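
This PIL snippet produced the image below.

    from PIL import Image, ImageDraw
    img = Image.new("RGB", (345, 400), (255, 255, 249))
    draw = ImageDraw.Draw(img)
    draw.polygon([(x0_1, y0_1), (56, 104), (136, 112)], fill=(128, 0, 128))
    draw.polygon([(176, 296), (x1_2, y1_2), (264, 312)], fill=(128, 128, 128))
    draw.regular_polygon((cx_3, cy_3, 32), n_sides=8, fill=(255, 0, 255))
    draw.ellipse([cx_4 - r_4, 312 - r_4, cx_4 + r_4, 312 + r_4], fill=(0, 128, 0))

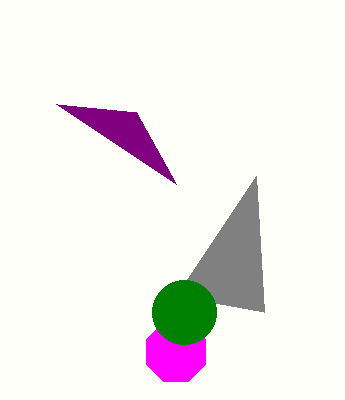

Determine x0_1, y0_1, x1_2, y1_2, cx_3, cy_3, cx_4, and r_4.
x0_1 = 176
y0_1 = 184
x1_2 = 256
y1_2 = 176
cx_3 = 176
cy_3 = 352
cx_4 = 184
r_4 = 32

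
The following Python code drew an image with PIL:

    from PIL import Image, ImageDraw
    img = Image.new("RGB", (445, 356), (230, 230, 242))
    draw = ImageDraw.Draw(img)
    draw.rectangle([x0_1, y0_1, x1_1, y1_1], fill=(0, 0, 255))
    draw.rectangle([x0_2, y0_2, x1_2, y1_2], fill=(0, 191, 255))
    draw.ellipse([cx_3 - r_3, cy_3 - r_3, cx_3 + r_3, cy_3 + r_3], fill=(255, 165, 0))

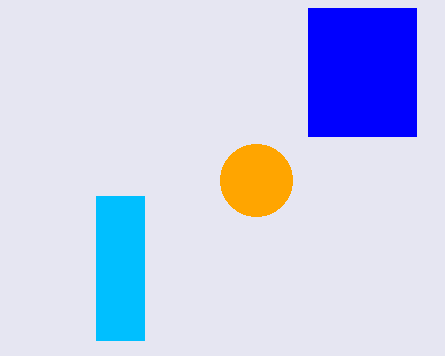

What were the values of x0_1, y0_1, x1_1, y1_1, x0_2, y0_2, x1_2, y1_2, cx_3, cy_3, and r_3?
x0_1 = 308; y0_1 = 8; x1_1 = 416; y1_1 = 136; x0_2 = 96; y0_2 = 196; x1_2 = 144; y1_2 = 340; cx_3 = 256; cy_3 = 180; r_3 = 36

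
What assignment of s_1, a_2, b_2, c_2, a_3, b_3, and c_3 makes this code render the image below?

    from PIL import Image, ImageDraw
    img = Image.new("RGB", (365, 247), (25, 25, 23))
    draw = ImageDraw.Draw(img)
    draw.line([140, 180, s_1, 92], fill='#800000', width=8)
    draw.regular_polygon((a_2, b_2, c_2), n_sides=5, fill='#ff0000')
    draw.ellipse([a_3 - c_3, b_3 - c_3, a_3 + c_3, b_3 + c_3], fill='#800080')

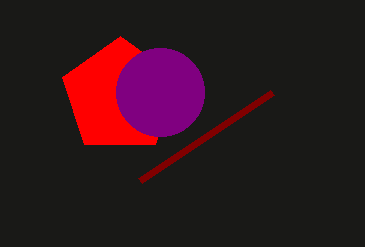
s_1 = 272
a_2 = 120
b_2 = 96
c_2 = 60
a_3 = 160
b_3 = 92
c_3 = 44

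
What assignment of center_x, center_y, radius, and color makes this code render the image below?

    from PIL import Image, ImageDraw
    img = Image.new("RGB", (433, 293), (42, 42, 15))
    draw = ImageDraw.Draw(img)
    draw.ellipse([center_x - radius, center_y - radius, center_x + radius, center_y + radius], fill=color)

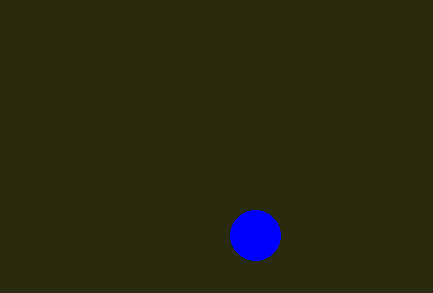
center_x = 255; center_y = 235; radius = 25; color = 'blue'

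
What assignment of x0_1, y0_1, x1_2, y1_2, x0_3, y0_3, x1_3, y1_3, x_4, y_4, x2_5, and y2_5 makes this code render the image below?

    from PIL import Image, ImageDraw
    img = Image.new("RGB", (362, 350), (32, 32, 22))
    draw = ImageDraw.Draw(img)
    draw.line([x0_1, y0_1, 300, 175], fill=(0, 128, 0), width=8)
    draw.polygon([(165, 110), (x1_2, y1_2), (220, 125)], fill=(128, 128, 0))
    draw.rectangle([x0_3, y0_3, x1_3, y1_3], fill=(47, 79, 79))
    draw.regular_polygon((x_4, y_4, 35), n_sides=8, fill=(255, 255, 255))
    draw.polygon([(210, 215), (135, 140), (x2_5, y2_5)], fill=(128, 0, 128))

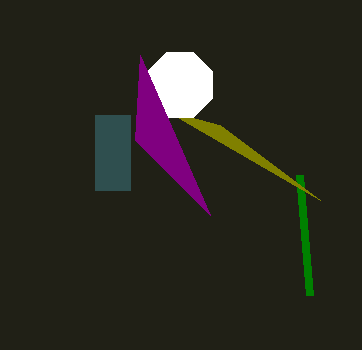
x0_1 = 310
y0_1 = 295
x1_2 = 320
y1_2 = 200
x0_3 = 95
y0_3 = 115
x1_3 = 130
y1_3 = 190
x_4 = 180
y_4 = 85
x2_5 = 140
y2_5 = 55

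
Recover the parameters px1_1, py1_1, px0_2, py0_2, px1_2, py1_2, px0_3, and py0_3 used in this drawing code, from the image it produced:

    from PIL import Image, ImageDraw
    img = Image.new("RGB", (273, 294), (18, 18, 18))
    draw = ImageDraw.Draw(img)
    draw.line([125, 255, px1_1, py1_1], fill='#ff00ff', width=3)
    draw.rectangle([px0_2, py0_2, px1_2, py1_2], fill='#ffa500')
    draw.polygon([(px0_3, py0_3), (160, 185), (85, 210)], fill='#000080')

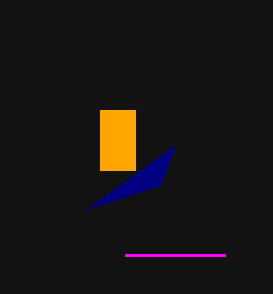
px1_1 = 225; py1_1 = 255; px0_2 = 100; py0_2 = 110; px1_2 = 135; py1_2 = 170; px0_3 = 175; py0_3 = 145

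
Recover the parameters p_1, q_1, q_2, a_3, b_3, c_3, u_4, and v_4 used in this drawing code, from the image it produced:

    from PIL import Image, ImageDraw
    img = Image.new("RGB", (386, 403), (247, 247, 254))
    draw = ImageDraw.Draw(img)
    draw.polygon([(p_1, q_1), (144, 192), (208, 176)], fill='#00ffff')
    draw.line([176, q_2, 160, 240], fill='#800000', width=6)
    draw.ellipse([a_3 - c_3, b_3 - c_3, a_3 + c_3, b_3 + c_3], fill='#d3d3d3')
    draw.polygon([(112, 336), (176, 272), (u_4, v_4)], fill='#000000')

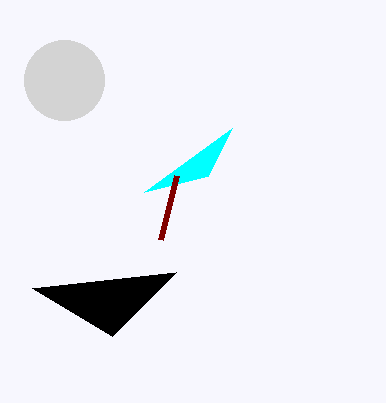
p_1 = 232, q_1 = 128, q_2 = 176, a_3 = 64, b_3 = 80, c_3 = 40, u_4 = 32, v_4 = 288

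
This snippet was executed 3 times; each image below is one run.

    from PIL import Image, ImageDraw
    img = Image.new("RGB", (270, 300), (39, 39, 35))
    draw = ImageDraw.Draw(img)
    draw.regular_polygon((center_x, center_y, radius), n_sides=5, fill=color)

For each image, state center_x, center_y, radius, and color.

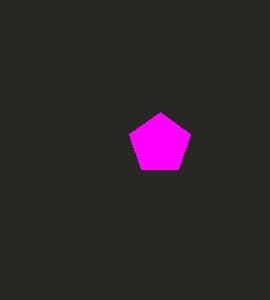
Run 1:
center_x = 160
center_y = 144
radius = 32
color = 'magenta'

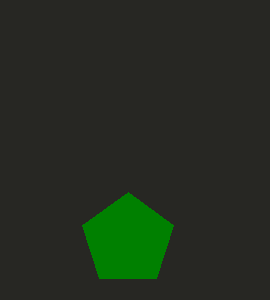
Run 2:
center_x = 128; center_y = 240; radius = 48; color = 'green'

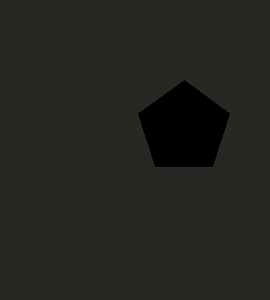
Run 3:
center_x = 184, center_y = 128, radius = 48, color = 'black'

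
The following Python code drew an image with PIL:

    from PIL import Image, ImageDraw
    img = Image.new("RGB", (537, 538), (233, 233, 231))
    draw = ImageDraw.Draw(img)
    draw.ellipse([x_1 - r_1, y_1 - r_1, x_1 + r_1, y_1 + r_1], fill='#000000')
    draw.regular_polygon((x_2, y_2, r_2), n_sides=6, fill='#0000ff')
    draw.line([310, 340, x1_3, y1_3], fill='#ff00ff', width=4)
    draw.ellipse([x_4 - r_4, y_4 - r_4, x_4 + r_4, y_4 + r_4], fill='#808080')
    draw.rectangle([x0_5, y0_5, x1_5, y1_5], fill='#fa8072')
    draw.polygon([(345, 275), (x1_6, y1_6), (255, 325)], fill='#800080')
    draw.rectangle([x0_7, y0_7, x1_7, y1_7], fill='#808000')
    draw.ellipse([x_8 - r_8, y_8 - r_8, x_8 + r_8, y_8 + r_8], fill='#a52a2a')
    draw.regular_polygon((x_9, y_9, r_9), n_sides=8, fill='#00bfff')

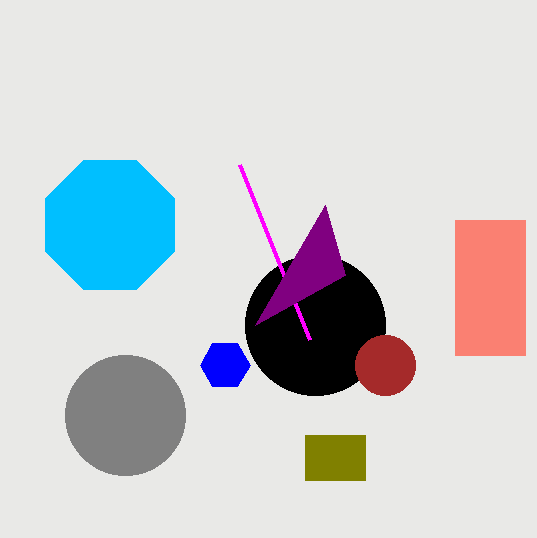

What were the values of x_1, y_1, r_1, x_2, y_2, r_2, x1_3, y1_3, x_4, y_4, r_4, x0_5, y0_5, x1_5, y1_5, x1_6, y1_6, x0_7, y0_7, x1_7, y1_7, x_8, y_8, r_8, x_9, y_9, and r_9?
x_1 = 315, y_1 = 325, r_1 = 70, x_2 = 225, y_2 = 365, r_2 = 25, x1_3 = 240, y1_3 = 165, x_4 = 125, y_4 = 415, r_4 = 60, x0_5 = 455, y0_5 = 220, x1_5 = 525, y1_5 = 355, x1_6 = 325, y1_6 = 205, x0_7 = 305, y0_7 = 435, x1_7 = 365, y1_7 = 480, x_8 = 385, y_8 = 365, r_8 = 30, x_9 = 110, y_9 = 225, r_9 = 70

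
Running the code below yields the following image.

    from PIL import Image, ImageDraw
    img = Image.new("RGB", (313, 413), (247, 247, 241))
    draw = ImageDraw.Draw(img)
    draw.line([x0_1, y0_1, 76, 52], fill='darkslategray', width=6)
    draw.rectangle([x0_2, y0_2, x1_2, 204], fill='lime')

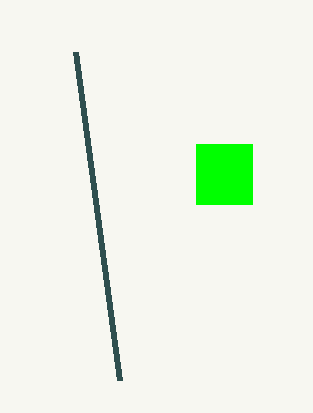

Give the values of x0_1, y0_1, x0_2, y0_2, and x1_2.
x0_1 = 120
y0_1 = 380
x0_2 = 196
y0_2 = 144
x1_2 = 252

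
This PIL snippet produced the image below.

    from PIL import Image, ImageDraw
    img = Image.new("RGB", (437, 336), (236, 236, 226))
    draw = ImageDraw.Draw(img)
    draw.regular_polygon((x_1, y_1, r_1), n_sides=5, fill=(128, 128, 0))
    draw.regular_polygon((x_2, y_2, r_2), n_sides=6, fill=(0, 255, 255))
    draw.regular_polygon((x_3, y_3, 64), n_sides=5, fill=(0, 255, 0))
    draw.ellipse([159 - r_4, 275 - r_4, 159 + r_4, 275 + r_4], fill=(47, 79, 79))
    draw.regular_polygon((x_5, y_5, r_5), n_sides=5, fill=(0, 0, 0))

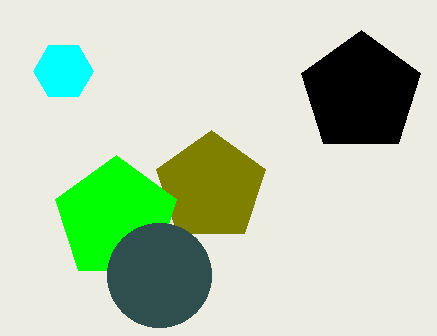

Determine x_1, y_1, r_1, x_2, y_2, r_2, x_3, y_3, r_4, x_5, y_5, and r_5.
x_1 = 211; y_1 = 187; r_1 = 57; x_2 = 63; y_2 = 71; r_2 = 30; x_3 = 116; y_3 = 219; r_4 = 52; x_5 = 361; y_5 = 93; r_5 = 63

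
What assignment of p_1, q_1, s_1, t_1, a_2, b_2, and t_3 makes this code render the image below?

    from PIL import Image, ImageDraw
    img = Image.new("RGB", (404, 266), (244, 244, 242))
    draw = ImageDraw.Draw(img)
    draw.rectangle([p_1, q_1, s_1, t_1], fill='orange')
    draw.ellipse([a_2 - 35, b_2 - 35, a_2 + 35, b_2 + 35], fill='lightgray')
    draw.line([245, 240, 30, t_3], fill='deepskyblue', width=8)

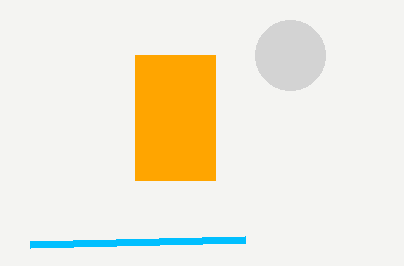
p_1 = 135, q_1 = 55, s_1 = 215, t_1 = 180, a_2 = 290, b_2 = 55, t_3 = 245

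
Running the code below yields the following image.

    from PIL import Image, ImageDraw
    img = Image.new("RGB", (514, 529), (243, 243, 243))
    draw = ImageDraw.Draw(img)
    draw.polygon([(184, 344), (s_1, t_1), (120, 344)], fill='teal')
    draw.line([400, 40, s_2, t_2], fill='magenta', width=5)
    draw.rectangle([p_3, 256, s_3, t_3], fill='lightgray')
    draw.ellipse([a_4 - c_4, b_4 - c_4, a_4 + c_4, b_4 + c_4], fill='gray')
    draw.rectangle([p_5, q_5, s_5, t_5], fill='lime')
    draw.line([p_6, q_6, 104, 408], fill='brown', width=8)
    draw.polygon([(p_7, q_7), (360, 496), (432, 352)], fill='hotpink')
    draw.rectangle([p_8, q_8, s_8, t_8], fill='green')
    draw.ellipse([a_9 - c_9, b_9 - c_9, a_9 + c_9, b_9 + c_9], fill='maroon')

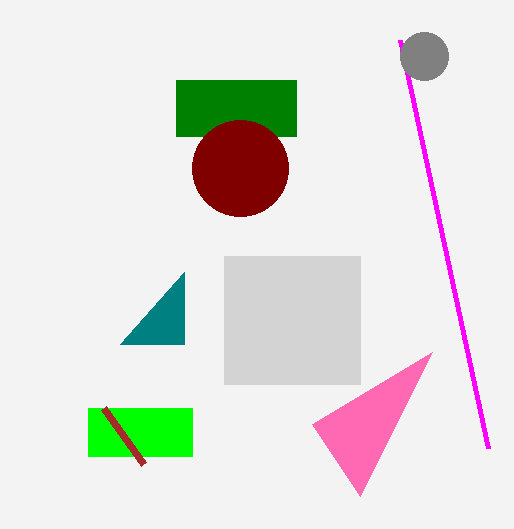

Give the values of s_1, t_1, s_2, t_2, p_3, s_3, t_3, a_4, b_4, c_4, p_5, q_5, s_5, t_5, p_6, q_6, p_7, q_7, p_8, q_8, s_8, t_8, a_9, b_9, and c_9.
s_1 = 184
t_1 = 272
s_2 = 488
t_2 = 448
p_3 = 224
s_3 = 360
t_3 = 384
a_4 = 424
b_4 = 56
c_4 = 24
p_5 = 88
q_5 = 408
s_5 = 192
t_5 = 456
p_6 = 144
q_6 = 464
p_7 = 312
q_7 = 424
p_8 = 176
q_8 = 80
s_8 = 296
t_8 = 136
a_9 = 240
b_9 = 168
c_9 = 48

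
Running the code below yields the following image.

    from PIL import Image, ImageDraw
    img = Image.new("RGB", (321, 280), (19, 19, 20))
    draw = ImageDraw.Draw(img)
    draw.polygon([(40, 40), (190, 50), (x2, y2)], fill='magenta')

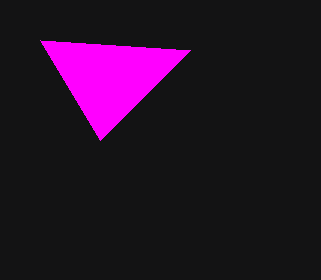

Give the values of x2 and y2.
x2 = 100
y2 = 140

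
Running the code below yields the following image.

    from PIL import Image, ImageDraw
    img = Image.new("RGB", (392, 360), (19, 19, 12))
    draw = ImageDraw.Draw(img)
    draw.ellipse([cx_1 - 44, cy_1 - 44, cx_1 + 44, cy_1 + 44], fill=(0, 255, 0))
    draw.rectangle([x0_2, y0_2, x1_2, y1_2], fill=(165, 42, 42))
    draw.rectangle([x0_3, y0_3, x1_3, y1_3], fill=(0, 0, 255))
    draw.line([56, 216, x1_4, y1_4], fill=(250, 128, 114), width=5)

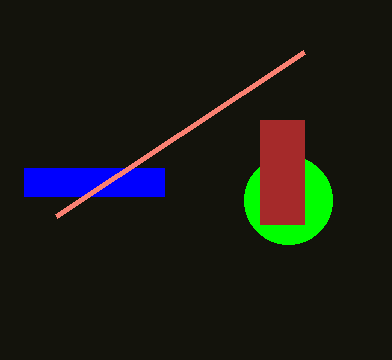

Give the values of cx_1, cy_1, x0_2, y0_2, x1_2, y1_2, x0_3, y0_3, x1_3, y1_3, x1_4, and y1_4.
cx_1 = 288; cy_1 = 200; x0_2 = 260; y0_2 = 120; x1_2 = 304; y1_2 = 224; x0_3 = 24; y0_3 = 168; x1_3 = 164; y1_3 = 196; x1_4 = 304; y1_4 = 52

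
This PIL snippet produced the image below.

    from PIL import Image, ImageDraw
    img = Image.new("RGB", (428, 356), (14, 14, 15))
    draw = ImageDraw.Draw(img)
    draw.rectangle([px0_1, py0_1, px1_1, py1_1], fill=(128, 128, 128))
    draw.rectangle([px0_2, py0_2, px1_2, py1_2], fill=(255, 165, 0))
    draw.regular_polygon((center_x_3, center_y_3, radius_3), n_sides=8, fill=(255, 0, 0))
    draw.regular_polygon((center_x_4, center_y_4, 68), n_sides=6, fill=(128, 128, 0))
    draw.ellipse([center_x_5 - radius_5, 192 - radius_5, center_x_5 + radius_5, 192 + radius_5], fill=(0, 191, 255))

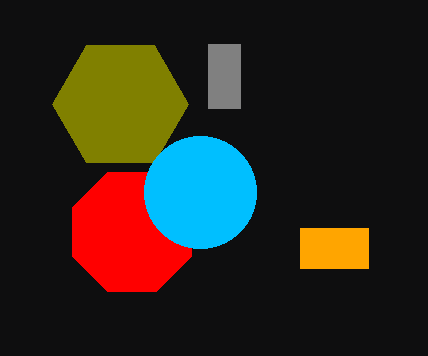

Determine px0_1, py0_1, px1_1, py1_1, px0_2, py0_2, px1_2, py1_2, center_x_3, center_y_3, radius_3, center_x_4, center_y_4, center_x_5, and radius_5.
px0_1 = 208, py0_1 = 44, px1_1 = 240, py1_1 = 108, px0_2 = 300, py0_2 = 228, px1_2 = 368, py1_2 = 268, center_x_3 = 132, center_y_3 = 232, radius_3 = 64, center_x_4 = 120, center_y_4 = 104, center_x_5 = 200, radius_5 = 56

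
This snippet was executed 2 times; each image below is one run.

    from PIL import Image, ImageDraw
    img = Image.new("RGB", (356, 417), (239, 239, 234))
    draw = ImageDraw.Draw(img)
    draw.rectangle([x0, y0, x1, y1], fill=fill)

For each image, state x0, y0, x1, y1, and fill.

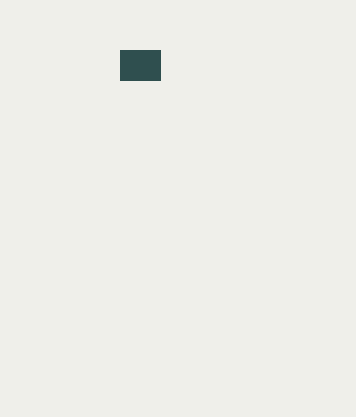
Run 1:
x0 = 120; y0 = 50; x1 = 160; y1 = 80; fill = 'darkslategray'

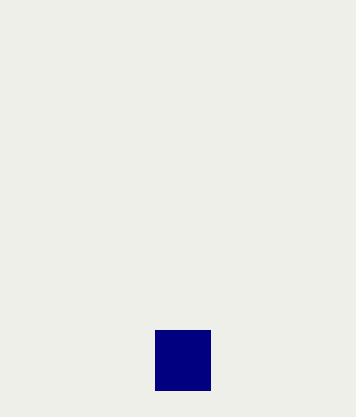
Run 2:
x0 = 155; y0 = 330; x1 = 210; y1 = 390; fill = 'navy'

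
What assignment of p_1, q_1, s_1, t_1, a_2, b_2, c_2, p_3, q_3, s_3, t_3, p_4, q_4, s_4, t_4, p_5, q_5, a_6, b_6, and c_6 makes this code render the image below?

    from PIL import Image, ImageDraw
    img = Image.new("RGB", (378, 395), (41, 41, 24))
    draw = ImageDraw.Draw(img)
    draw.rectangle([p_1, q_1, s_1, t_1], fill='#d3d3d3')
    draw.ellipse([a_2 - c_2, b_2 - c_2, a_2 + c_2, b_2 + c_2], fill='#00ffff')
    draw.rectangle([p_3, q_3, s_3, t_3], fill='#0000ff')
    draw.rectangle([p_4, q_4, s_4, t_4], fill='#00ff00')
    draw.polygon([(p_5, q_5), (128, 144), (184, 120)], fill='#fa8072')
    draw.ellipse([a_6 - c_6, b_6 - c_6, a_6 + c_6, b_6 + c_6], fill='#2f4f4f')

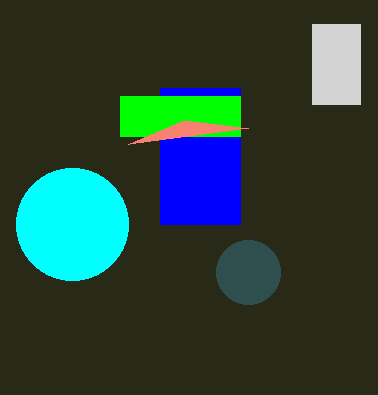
p_1 = 312, q_1 = 24, s_1 = 360, t_1 = 104, a_2 = 72, b_2 = 224, c_2 = 56, p_3 = 160, q_3 = 88, s_3 = 240, t_3 = 224, p_4 = 120, q_4 = 96, s_4 = 240, t_4 = 136, p_5 = 248, q_5 = 128, a_6 = 248, b_6 = 272, c_6 = 32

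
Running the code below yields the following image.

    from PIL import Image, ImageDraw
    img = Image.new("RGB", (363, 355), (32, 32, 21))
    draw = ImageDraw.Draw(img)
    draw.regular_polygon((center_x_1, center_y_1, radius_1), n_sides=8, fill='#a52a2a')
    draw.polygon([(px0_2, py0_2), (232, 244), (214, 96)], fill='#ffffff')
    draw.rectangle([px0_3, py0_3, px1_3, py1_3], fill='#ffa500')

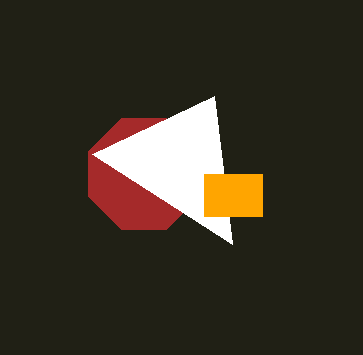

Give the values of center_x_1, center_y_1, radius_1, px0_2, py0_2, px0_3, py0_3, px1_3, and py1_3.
center_x_1 = 144; center_y_1 = 174; radius_1 = 60; px0_2 = 92; py0_2 = 154; px0_3 = 204; py0_3 = 174; px1_3 = 262; py1_3 = 216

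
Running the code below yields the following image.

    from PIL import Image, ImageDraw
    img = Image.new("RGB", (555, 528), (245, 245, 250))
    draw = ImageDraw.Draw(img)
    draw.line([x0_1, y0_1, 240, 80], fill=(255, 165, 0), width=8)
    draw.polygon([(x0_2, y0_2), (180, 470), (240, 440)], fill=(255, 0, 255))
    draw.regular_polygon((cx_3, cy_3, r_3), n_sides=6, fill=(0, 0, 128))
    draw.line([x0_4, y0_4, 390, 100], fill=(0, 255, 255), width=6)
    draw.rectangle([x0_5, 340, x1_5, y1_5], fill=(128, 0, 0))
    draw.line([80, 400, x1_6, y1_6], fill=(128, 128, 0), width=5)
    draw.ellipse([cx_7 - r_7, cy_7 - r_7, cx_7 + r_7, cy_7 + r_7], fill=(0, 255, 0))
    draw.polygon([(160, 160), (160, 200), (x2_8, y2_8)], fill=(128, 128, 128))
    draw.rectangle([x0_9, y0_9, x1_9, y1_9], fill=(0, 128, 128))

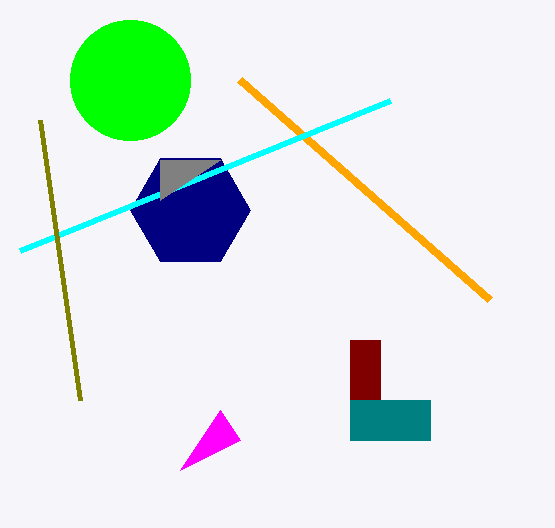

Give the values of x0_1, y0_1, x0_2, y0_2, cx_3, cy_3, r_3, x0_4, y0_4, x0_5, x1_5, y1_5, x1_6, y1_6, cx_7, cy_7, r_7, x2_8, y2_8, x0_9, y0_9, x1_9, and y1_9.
x0_1 = 490; y0_1 = 300; x0_2 = 220; y0_2 = 410; cx_3 = 190; cy_3 = 210; r_3 = 60; x0_4 = 20; y0_4 = 250; x0_5 = 350; x1_5 = 380; y1_5 = 400; x1_6 = 40; y1_6 = 120; cx_7 = 130; cy_7 = 80; r_7 = 60; x2_8 = 220; y2_8 = 160; x0_9 = 350; y0_9 = 400; x1_9 = 430; y1_9 = 440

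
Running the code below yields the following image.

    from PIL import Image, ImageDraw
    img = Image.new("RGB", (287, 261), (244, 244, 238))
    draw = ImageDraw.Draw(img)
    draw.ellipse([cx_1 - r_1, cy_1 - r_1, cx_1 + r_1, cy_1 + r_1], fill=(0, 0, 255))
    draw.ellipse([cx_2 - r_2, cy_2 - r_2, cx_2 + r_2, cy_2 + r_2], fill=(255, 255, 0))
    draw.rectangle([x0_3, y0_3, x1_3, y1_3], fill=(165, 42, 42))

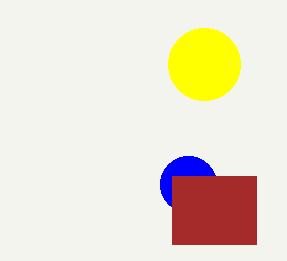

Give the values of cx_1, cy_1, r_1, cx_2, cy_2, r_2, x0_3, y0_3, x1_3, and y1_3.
cx_1 = 188
cy_1 = 184
r_1 = 28
cx_2 = 204
cy_2 = 64
r_2 = 36
x0_3 = 172
y0_3 = 176
x1_3 = 256
y1_3 = 244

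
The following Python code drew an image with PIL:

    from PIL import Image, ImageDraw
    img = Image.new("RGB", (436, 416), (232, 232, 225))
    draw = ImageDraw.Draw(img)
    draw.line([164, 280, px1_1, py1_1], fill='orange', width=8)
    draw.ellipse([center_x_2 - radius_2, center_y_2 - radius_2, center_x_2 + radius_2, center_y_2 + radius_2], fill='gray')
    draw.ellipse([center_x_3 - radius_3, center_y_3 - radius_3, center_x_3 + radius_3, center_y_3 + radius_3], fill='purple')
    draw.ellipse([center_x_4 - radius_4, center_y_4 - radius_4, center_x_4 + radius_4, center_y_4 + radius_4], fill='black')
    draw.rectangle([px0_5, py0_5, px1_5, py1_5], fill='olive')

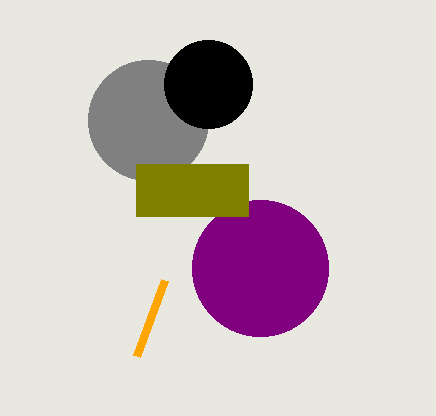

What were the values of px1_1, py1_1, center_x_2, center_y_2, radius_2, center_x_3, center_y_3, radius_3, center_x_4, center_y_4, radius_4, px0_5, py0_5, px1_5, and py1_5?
px1_1 = 136; py1_1 = 356; center_x_2 = 148; center_y_2 = 120; radius_2 = 60; center_x_3 = 260; center_y_3 = 268; radius_3 = 68; center_x_4 = 208; center_y_4 = 84; radius_4 = 44; px0_5 = 136; py0_5 = 164; px1_5 = 248; py1_5 = 216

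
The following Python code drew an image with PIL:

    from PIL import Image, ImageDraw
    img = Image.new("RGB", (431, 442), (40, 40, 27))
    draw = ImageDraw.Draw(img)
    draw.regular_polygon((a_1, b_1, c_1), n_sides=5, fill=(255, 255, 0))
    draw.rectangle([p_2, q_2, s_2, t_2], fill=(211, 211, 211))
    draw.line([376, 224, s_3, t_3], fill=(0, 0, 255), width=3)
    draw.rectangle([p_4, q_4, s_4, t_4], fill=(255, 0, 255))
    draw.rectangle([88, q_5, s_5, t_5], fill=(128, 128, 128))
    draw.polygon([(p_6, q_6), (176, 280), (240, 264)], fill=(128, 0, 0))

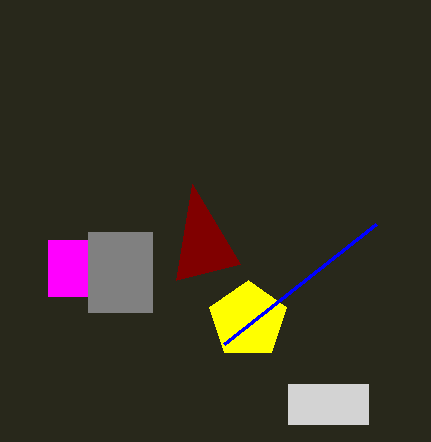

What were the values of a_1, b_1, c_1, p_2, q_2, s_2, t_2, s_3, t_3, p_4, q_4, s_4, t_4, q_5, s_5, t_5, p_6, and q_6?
a_1 = 248, b_1 = 320, c_1 = 40, p_2 = 288, q_2 = 384, s_2 = 368, t_2 = 424, s_3 = 224, t_3 = 344, p_4 = 48, q_4 = 240, s_4 = 88, t_4 = 296, q_5 = 232, s_5 = 152, t_5 = 312, p_6 = 192, q_6 = 184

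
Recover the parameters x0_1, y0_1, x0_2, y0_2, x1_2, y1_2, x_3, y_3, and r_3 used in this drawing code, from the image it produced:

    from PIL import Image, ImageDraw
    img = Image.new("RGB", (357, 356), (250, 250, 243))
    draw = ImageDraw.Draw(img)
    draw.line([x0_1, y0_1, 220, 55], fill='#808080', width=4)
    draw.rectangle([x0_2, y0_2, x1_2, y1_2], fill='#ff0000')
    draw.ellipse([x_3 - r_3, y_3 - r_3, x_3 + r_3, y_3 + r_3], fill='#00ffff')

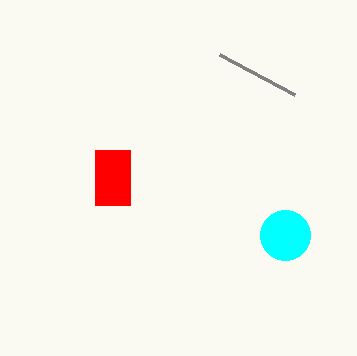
x0_1 = 295, y0_1 = 95, x0_2 = 95, y0_2 = 150, x1_2 = 130, y1_2 = 205, x_3 = 285, y_3 = 235, r_3 = 25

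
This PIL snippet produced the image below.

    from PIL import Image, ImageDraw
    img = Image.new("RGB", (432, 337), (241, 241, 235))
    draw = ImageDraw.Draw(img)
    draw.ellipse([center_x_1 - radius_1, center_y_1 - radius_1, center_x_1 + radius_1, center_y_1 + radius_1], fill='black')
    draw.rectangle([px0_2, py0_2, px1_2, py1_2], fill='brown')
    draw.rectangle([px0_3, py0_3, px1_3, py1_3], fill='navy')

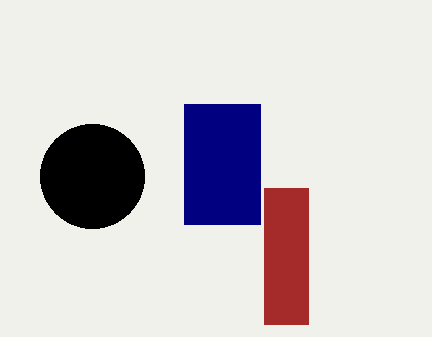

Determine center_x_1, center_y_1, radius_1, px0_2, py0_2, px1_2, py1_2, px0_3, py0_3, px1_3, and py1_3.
center_x_1 = 92, center_y_1 = 176, radius_1 = 52, px0_2 = 264, py0_2 = 188, px1_2 = 308, py1_2 = 324, px0_3 = 184, py0_3 = 104, px1_3 = 260, py1_3 = 224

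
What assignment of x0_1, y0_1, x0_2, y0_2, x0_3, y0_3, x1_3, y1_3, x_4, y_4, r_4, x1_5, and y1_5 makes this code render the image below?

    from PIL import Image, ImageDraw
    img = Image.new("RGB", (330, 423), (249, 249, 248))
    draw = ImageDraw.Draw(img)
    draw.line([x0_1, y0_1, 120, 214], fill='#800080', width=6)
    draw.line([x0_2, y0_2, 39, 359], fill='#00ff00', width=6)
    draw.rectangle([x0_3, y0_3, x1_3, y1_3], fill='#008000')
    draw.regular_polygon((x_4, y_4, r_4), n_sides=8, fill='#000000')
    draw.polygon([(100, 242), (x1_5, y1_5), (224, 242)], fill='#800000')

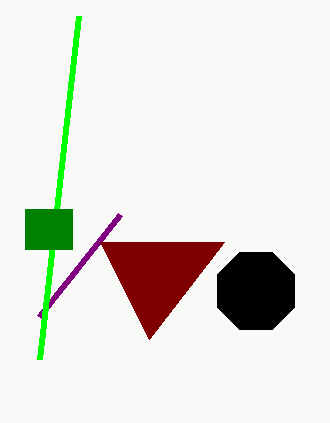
x0_1 = 39; y0_1 = 316; x0_2 = 78; y0_2 = 16; x0_3 = 25; y0_3 = 209; x1_3 = 72; y1_3 = 249; x_4 = 256; y_4 = 291; r_4 = 42; x1_5 = 149; y1_5 = 339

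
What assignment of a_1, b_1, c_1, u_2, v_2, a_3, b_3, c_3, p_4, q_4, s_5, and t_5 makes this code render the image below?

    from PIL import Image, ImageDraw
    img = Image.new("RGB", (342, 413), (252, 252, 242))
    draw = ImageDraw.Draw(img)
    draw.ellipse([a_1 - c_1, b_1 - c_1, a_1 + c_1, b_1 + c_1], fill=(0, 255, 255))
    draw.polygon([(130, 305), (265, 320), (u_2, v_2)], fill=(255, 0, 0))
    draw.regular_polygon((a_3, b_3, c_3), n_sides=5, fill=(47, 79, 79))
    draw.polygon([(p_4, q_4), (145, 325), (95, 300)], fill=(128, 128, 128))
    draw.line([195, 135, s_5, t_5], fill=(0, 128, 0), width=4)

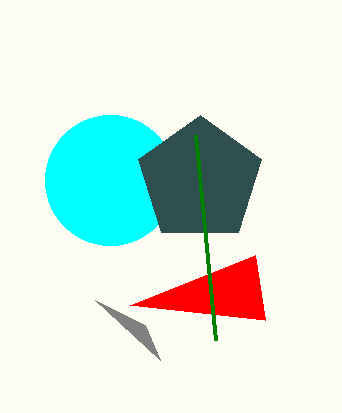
a_1 = 110, b_1 = 180, c_1 = 65, u_2 = 255, v_2 = 255, a_3 = 200, b_3 = 180, c_3 = 65, p_4 = 160, q_4 = 360, s_5 = 215, t_5 = 340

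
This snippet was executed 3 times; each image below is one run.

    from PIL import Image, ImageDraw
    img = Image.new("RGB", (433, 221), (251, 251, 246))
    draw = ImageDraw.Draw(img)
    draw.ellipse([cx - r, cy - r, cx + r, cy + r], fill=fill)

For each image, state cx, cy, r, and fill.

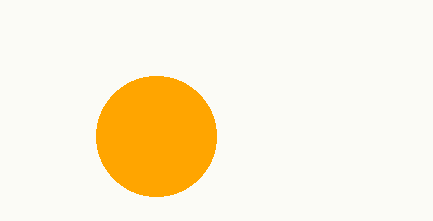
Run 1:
cx = 156; cy = 136; r = 60; fill = 'orange'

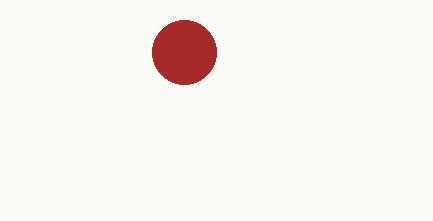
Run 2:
cx = 184; cy = 52; r = 32; fill = 'brown'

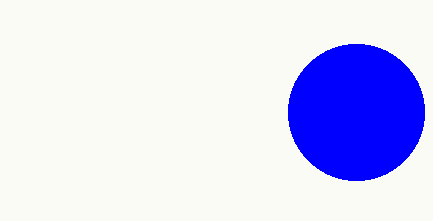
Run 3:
cx = 356; cy = 112; r = 68; fill = 'blue'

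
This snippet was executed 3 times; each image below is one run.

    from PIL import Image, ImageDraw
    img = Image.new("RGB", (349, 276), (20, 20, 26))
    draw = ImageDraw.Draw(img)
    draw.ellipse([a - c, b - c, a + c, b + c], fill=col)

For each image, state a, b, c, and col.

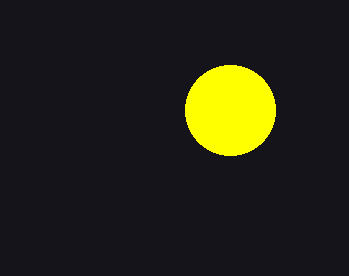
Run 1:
a = 230; b = 110; c = 45; col = 'yellow'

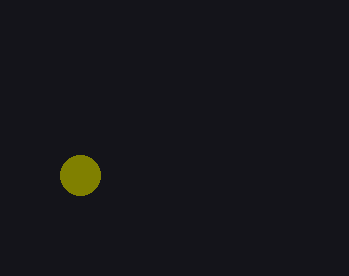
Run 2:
a = 80
b = 175
c = 20
col = 'olive'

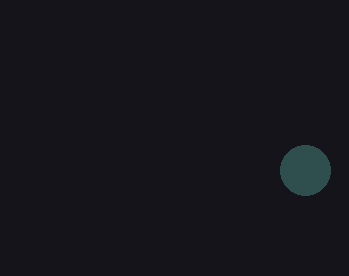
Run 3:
a = 305, b = 170, c = 25, col = 'darkslategray'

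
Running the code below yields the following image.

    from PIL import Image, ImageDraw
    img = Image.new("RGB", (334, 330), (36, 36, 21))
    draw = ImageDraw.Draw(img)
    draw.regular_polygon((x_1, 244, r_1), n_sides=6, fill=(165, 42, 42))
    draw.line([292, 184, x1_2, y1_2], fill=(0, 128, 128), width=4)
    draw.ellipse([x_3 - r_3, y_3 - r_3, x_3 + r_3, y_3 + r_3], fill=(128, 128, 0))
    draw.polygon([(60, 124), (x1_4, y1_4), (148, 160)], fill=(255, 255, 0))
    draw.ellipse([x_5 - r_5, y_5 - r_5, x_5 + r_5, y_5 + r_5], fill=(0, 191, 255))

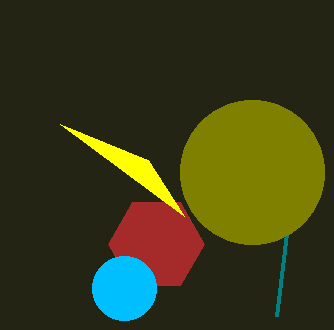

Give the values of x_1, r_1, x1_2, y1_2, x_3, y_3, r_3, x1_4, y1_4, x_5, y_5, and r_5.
x_1 = 156, r_1 = 48, x1_2 = 276, y1_2 = 316, x_3 = 252, y_3 = 172, r_3 = 72, x1_4 = 184, y1_4 = 216, x_5 = 124, y_5 = 288, r_5 = 32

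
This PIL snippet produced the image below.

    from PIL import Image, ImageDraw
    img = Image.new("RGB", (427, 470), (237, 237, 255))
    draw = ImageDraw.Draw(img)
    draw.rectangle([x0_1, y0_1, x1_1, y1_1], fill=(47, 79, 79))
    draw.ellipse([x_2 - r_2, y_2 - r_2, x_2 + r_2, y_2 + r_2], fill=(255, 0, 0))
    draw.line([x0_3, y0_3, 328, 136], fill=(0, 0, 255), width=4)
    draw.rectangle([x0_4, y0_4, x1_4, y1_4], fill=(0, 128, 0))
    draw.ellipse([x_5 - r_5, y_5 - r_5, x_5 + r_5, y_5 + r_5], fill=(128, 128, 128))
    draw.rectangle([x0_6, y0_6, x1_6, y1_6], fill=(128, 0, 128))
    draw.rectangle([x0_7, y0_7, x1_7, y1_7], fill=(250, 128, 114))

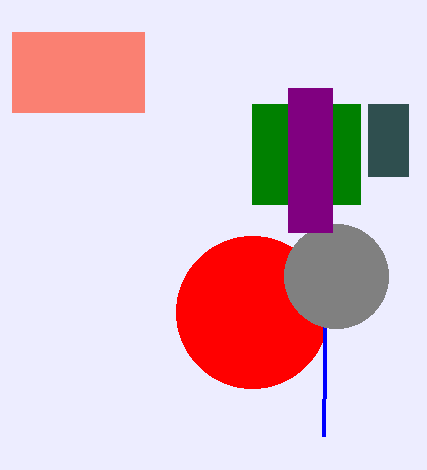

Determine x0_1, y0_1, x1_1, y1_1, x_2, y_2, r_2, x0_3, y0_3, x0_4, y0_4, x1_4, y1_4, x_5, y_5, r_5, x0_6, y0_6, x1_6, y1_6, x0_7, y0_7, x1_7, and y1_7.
x0_1 = 368; y0_1 = 104; x1_1 = 408; y1_1 = 176; x_2 = 252; y_2 = 312; r_2 = 76; x0_3 = 324; y0_3 = 436; x0_4 = 252; y0_4 = 104; x1_4 = 360; y1_4 = 204; x_5 = 336; y_5 = 276; r_5 = 52; x0_6 = 288; y0_6 = 88; x1_6 = 332; y1_6 = 232; x0_7 = 12; y0_7 = 32; x1_7 = 144; y1_7 = 112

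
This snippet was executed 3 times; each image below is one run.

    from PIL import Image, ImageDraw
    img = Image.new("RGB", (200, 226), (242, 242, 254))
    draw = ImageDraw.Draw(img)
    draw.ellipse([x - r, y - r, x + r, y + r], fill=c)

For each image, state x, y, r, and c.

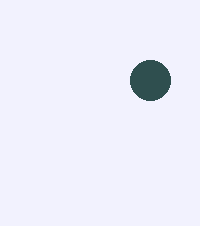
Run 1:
x = 150
y = 80
r = 20
c = 'darkslategray'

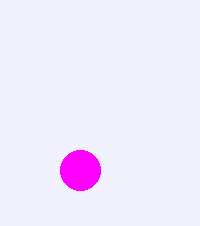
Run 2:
x = 80, y = 170, r = 20, c = 'magenta'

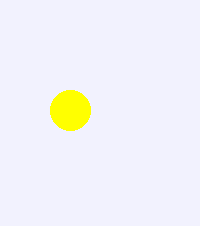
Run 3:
x = 70; y = 110; r = 20; c = 'yellow'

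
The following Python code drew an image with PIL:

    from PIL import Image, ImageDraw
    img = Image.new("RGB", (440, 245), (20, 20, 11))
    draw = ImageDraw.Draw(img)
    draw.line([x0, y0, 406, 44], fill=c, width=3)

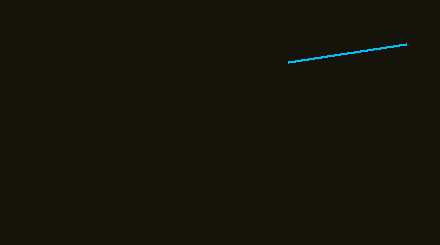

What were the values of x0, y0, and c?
x0 = 288, y0 = 62, c = 'deepskyblue'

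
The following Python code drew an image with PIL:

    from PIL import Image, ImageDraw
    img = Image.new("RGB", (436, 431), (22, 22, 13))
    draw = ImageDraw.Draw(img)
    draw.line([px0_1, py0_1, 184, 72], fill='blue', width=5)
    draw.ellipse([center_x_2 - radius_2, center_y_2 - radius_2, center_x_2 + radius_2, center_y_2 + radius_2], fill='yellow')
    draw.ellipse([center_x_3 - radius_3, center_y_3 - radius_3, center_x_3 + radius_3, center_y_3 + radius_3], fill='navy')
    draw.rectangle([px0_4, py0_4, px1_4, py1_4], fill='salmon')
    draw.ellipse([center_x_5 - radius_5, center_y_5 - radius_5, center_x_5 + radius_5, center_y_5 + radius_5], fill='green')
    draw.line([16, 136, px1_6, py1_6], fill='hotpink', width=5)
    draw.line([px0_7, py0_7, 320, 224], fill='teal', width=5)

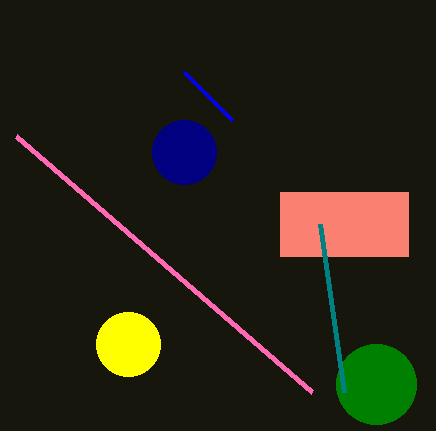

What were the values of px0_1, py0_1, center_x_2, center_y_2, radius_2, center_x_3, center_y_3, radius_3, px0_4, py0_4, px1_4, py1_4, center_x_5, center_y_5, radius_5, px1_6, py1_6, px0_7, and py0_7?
px0_1 = 232; py0_1 = 120; center_x_2 = 128; center_y_2 = 344; radius_2 = 32; center_x_3 = 184; center_y_3 = 152; radius_3 = 32; px0_4 = 280; py0_4 = 192; px1_4 = 408; py1_4 = 256; center_x_5 = 376; center_y_5 = 384; radius_5 = 40; px1_6 = 312; py1_6 = 392; px0_7 = 344; py0_7 = 392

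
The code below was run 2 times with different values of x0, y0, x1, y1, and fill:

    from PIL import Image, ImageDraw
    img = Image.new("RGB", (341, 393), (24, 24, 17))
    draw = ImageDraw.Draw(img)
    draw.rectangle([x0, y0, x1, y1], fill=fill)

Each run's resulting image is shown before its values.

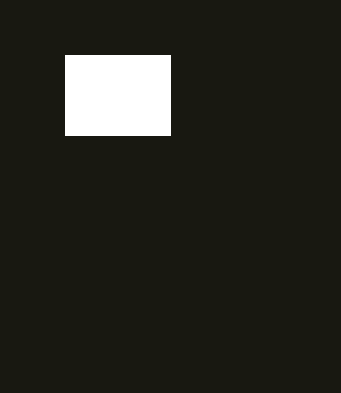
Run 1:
x0 = 65, y0 = 55, x1 = 170, y1 = 135, fill = 'white'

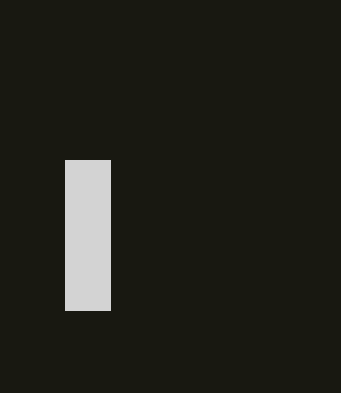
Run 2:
x0 = 65; y0 = 160; x1 = 110; y1 = 310; fill = 'lightgray'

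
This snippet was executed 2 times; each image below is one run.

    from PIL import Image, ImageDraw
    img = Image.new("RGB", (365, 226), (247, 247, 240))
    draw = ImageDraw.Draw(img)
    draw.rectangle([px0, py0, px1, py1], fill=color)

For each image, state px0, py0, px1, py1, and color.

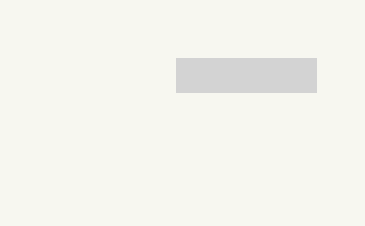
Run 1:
px0 = 176, py0 = 58, px1 = 316, py1 = 92, color = 'lightgray'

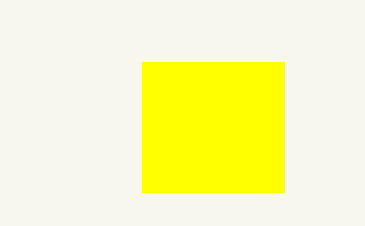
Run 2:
px0 = 142, py0 = 62, px1 = 284, py1 = 192, color = 'yellow'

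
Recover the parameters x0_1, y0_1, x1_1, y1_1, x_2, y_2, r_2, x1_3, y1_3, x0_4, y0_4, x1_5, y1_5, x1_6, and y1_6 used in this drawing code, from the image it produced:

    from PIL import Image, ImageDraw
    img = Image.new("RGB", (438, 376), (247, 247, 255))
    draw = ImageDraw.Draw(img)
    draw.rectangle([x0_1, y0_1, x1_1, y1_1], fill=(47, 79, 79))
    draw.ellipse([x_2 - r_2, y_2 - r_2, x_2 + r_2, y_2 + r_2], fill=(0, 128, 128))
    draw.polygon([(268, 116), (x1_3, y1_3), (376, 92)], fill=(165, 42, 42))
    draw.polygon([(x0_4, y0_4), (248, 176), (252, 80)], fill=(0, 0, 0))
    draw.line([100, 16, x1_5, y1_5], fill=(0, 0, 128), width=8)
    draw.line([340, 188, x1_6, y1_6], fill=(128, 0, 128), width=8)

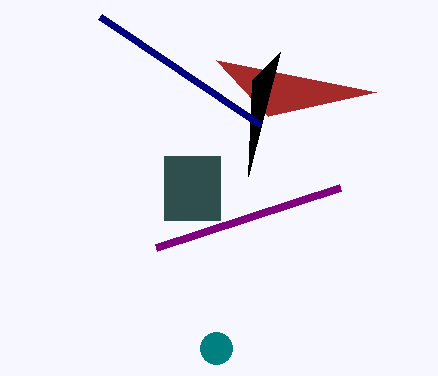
x0_1 = 164; y0_1 = 156; x1_1 = 220; y1_1 = 220; x_2 = 216; y_2 = 348; r_2 = 16; x1_3 = 216; y1_3 = 60; x0_4 = 280; y0_4 = 52; x1_5 = 260; y1_5 = 124; x1_6 = 156; y1_6 = 248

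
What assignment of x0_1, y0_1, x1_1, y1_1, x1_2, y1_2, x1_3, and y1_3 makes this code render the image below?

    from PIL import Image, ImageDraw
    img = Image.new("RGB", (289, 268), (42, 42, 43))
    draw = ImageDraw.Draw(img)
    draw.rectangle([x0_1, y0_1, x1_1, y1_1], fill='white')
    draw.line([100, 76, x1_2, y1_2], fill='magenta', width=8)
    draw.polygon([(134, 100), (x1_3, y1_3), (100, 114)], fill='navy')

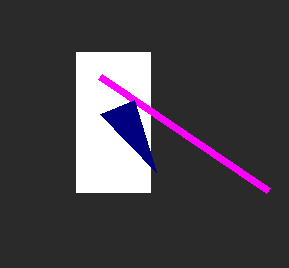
x0_1 = 76
y0_1 = 52
x1_1 = 150
y1_1 = 192
x1_2 = 268
y1_2 = 190
x1_3 = 156
y1_3 = 172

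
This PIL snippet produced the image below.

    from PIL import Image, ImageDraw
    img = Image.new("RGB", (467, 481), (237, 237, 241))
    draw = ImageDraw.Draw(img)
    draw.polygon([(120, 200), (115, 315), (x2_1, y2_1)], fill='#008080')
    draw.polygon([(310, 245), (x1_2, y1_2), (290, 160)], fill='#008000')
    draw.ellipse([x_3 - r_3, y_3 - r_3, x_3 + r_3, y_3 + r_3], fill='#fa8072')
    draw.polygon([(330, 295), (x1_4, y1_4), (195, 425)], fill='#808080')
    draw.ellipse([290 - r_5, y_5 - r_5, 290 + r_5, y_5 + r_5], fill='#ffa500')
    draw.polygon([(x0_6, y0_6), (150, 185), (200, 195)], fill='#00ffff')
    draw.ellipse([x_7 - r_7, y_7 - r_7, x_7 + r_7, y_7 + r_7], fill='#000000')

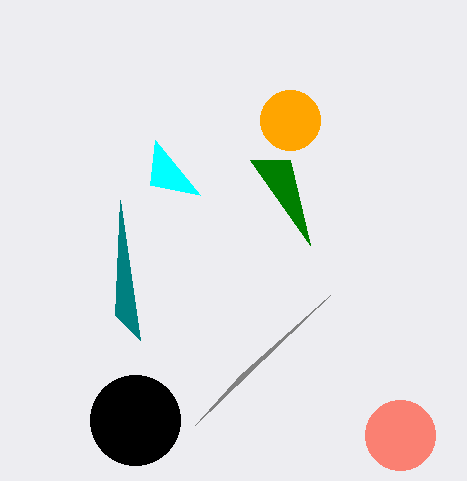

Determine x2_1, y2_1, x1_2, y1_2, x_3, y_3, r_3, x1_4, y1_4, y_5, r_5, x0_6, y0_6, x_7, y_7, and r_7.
x2_1 = 140; y2_1 = 340; x1_2 = 250; y1_2 = 160; x_3 = 400; y_3 = 435; r_3 = 35; x1_4 = 240; y1_4 = 375; y_5 = 120; r_5 = 30; x0_6 = 155; y0_6 = 140; x_7 = 135; y_7 = 420; r_7 = 45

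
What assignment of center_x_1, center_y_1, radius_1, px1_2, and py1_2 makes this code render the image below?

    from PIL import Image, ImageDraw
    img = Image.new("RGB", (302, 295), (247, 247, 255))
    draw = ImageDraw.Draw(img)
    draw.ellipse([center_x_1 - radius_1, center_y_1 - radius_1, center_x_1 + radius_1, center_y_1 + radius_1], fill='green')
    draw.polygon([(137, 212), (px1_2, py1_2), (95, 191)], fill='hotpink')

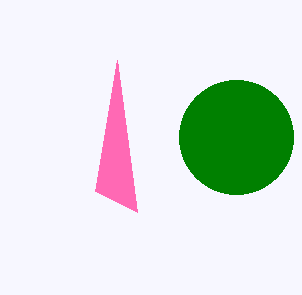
center_x_1 = 236
center_y_1 = 137
radius_1 = 57
px1_2 = 117
py1_2 = 60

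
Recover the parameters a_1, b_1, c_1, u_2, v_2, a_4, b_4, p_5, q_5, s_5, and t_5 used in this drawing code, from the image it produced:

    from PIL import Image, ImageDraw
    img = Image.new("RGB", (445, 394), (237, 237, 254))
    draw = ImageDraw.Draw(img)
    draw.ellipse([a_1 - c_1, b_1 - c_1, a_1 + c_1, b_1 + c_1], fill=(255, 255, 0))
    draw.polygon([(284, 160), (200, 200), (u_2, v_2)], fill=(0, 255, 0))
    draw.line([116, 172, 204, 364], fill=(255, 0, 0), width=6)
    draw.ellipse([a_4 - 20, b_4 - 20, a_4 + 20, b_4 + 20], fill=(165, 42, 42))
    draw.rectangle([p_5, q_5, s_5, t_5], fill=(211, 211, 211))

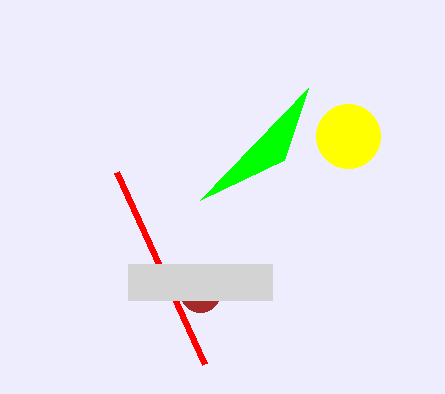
a_1 = 348
b_1 = 136
c_1 = 32
u_2 = 308
v_2 = 88
a_4 = 200
b_4 = 292
p_5 = 128
q_5 = 264
s_5 = 272
t_5 = 300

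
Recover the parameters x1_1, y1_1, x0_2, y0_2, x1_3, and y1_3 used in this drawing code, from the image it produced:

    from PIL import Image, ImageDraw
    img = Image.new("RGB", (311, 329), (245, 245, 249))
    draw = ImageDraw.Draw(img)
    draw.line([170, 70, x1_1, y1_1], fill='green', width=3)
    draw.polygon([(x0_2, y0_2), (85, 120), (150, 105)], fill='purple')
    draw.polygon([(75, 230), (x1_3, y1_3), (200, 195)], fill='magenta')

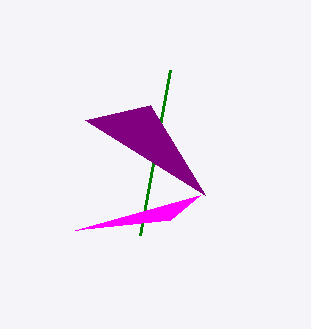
x1_1 = 140; y1_1 = 235; x0_2 = 205; y0_2 = 195; x1_3 = 170; y1_3 = 220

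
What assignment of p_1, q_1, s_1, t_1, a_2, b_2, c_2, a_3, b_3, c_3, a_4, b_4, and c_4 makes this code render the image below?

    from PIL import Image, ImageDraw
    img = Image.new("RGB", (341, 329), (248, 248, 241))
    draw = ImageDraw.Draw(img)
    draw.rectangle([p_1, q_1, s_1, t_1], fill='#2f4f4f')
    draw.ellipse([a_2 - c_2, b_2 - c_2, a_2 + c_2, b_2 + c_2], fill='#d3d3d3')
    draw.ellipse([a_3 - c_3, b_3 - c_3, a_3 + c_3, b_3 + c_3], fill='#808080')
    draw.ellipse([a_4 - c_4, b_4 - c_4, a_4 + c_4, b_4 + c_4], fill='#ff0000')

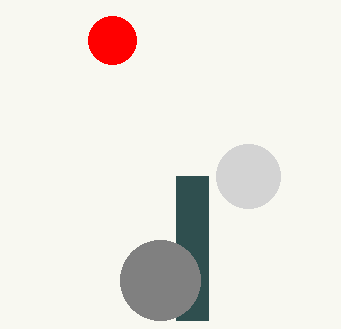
p_1 = 176; q_1 = 176; s_1 = 208; t_1 = 320; a_2 = 248; b_2 = 176; c_2 = 32; a_3 = 160; b_3 = 280; c_3 = 40; a_4 = 112; b_4 = 40; c_4 = 24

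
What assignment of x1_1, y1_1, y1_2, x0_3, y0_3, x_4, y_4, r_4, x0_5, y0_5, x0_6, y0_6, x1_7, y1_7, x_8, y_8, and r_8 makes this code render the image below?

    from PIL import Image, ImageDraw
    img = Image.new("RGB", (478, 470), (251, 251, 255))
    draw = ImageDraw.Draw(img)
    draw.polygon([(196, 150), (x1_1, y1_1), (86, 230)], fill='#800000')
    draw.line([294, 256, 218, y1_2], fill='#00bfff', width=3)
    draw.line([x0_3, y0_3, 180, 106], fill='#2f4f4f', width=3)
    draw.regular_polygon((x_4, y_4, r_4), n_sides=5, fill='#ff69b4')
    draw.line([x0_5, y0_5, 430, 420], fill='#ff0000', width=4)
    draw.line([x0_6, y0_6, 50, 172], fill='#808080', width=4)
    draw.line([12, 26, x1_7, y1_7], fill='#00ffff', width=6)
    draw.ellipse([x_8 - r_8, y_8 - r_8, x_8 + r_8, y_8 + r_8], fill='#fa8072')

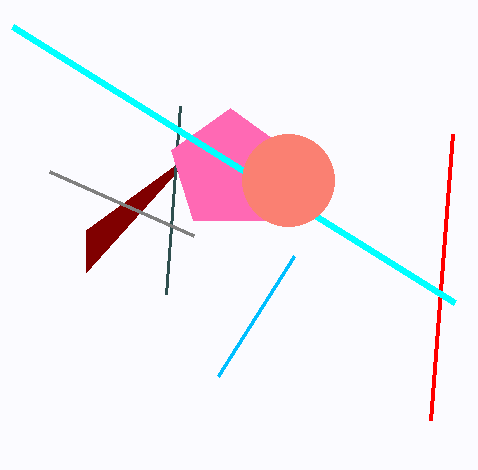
x1_1 = 86, y1_1 = 272, y1_2 = 376, x0_3 = 166, y0_3 = 294, x_4 = 230, y_4 = 170, r_4 = 62, x0_5 = 452, y0_5 = 134, x0_6 = 194, y0_6 = 236, x1_7 = 454, y1_7 = 302, x_8 = 288, y_8 = 180, r_8 = 46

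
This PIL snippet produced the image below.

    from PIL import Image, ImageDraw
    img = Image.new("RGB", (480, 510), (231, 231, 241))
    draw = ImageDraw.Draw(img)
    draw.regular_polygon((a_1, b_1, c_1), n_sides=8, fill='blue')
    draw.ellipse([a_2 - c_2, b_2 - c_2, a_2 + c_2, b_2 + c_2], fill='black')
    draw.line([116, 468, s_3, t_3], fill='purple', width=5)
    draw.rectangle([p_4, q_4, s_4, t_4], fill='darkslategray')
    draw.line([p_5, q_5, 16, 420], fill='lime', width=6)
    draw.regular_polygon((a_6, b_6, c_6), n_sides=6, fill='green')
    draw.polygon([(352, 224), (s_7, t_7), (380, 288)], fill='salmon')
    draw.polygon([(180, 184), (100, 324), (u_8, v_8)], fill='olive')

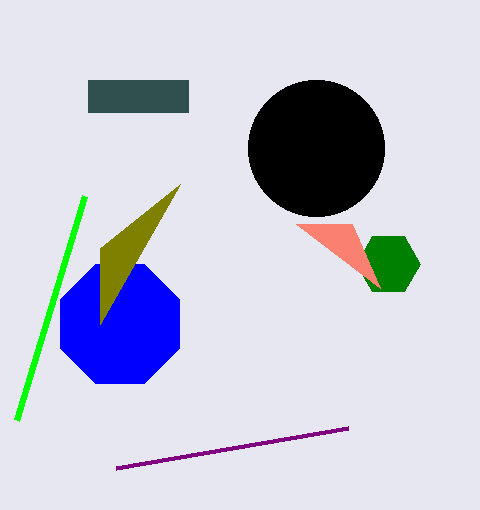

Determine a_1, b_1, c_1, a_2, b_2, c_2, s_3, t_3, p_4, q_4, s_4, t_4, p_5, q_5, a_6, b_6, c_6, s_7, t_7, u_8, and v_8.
a_1 = 120; b_1 = 324; c_1 = 64; a_2 = 316; b_2 = 148; c_2 = 68; s_3 = 348; t_3 = 428; p_4 = 88; q_4 = 80; s_4 = 188; t_4 = 112; p_5 = 84; q_5 = 196; a_6 = 388; b_6 = 264; c_6 = 32; s_7 = 296; t_7 = 224; u_8 = 100; v_8 = 248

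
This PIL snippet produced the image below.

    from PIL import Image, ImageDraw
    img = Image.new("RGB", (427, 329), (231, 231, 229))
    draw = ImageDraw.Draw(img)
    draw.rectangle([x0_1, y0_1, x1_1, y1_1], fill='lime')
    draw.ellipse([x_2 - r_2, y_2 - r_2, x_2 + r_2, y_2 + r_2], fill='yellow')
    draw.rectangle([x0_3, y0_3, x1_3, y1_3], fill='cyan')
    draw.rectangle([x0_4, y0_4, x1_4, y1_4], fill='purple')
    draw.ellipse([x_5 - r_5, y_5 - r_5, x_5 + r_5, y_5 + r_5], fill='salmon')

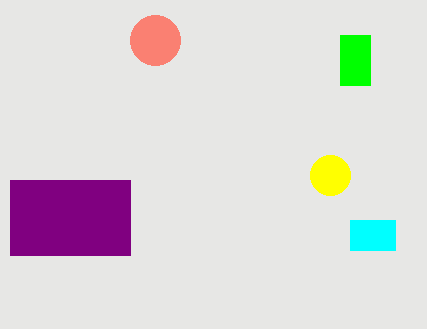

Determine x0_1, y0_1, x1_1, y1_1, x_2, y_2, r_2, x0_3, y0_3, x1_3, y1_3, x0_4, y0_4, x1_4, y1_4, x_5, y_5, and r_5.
x0_1 = 340, y0_1 = 35, x1_1 = 370, y1_1 = 85, x_2 = 330, y_2 = 175, r_2 = 20, x0_3 = 350, y0_3 = 220, x1_3 = 395, y1_3 = 250, x0_4 = 10, y0_4 = 180, x1_4 = 130, y1_4 = 255, x_5 = 155, y_5 = 40, r_5 = 25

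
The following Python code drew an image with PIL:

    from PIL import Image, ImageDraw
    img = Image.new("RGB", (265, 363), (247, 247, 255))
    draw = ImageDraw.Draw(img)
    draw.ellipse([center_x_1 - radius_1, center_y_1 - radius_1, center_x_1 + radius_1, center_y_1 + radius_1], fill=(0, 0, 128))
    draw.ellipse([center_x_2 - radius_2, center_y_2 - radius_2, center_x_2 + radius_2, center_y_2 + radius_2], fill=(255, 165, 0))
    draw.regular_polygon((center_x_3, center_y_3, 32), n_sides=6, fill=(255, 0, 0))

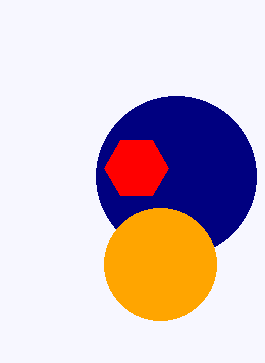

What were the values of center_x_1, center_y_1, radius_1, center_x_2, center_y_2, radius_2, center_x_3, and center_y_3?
center_x_1 = 176; center_y_1 = 176; radius_1 = 80; center_x_2 = 160; center_y_2 = 264; radius_2 = 56; center_x_3 = 136; center_y_3 = 168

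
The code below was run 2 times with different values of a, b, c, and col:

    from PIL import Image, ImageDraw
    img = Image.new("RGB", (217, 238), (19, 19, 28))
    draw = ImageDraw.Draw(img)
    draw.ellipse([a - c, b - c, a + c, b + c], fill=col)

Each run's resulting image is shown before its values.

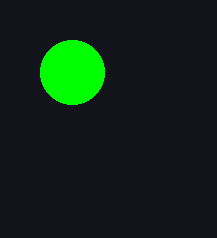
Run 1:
a = 72
b = 72
c = 32
col = 'lime'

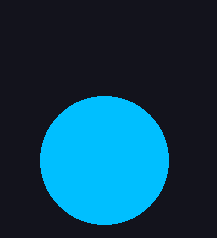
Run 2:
a = 104, b = 160, c = 64, col = 'deepskyblue'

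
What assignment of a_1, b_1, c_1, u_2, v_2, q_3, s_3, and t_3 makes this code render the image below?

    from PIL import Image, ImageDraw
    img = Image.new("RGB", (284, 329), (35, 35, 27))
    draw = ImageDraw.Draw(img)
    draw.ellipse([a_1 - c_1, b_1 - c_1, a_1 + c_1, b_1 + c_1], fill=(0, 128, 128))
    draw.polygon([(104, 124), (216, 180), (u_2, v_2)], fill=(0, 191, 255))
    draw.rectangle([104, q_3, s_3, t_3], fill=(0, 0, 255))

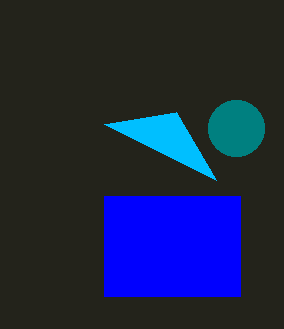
a_1 = 236
b_1 = 128
c_1 = 28
u_2 = 176
v_2 = 112
q_3 = 196
s_3 = 240
t_3 = 296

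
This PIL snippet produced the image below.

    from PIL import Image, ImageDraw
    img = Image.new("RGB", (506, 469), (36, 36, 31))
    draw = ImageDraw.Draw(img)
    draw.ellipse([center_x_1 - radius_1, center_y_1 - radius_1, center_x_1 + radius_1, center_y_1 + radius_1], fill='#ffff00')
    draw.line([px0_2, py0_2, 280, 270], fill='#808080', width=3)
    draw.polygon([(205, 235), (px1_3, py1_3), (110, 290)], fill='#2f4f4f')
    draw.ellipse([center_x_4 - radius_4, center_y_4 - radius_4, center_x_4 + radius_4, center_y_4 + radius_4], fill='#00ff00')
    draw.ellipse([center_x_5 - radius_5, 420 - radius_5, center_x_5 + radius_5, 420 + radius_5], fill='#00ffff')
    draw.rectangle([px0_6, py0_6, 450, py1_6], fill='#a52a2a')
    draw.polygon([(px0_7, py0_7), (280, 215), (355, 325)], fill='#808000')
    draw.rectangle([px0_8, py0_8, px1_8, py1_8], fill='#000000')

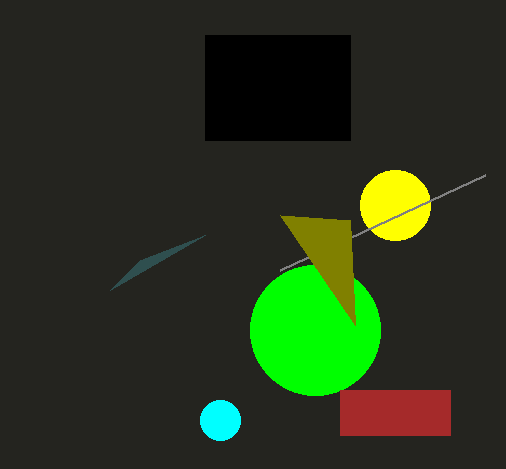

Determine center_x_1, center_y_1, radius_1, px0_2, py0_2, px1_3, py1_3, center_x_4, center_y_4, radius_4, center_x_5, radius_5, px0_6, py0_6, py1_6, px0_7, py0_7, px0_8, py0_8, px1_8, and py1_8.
center_x_1 = 395, center_y_1 = 205, radius_1 = 35, px0_2 = 485, py0_2 = 175, px1_3 = 140, py1_3 = 260, center_x_4 = 315, center_y_4 = 330, radius_4 = 65, center_x_5 = 220, radius_5 = 20, px0_6 = 340, py0_6 = 390, py1_6 = 435, px0_7 = 350, py0_7 = 220, px0_8 = 205, py0_8 = 35, px1_8 = 350, py1_8 = 140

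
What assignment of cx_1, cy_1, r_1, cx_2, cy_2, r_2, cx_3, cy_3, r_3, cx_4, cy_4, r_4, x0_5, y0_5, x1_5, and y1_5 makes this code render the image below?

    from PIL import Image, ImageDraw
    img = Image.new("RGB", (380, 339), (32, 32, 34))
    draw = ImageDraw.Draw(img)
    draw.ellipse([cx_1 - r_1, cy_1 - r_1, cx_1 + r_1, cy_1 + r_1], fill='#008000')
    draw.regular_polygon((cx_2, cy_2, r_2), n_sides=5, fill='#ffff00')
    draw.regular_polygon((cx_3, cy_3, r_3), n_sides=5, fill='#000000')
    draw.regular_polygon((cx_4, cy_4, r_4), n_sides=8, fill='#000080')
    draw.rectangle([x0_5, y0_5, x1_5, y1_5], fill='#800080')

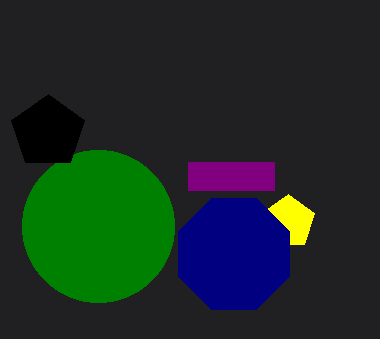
cx_1 = 98
cy_1 = 226
r_1 = 76
cx_2 = 288
cy_2 = 222
r_2 = 28
cx_3 = 48
cy_3 = 132
r_3 = 38
cx_4 = 234
cy_4 = 254
r_4 = 60
x0_5 = 188
y0_5 = 162
x1_5 = 274
y1_5 = 190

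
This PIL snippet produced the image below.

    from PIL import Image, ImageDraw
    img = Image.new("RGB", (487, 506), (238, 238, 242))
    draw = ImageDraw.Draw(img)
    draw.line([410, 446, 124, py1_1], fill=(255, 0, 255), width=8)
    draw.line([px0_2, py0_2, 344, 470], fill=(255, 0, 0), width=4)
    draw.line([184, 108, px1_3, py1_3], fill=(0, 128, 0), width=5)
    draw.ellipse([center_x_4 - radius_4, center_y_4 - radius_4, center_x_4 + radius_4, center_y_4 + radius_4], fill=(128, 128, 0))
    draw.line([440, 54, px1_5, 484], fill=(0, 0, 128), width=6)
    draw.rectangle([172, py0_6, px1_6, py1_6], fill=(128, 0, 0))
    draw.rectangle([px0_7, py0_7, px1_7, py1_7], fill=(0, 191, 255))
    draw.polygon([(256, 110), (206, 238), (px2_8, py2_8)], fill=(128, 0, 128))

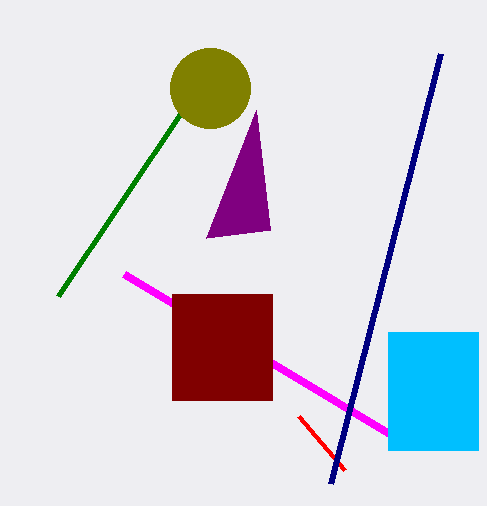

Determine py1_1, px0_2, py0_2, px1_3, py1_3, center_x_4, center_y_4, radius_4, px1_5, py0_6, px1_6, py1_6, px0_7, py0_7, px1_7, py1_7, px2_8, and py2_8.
py1_1 = 274, px0_2 = 298, py0_2 = 416, px1_3 = 58, py1_3 = 296, center_x_4 = 210, center_y_4 = 88, radius_4 = 40, px1_5 = 330, py0_6 = 294, px1_6 = 272, py1_6 = 400, px0_7 = 388, py0_7 = 332, px1_7 = 478, py1_7 = 450, px2_8 = 270, py2_8 = 230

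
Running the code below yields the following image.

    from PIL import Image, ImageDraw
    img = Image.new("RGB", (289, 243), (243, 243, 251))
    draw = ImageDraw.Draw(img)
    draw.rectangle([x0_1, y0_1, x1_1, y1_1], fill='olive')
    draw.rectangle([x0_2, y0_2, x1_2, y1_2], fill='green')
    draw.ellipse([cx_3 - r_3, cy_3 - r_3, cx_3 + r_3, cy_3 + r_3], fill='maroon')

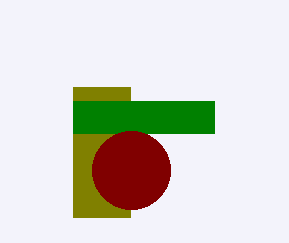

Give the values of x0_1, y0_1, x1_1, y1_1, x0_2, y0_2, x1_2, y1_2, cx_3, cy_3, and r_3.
x0_1 = 73; y0_1 = 87; x1_1 = 130; y1_1 = 217; x0_2 = 73; y0_2 = 101; x1_2 = 214; y1_2 = 133; cx_3 = 131; cy_3 = 170; r_3 = 39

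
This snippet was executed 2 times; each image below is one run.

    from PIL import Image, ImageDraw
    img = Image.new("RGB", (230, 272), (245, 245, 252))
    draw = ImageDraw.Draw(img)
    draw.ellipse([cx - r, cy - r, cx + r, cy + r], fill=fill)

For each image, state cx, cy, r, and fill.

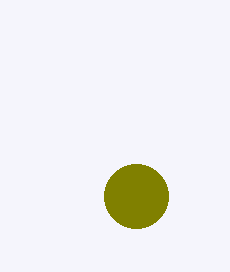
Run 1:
cx = 136
cy = 196
r = 32
fill = 'olive'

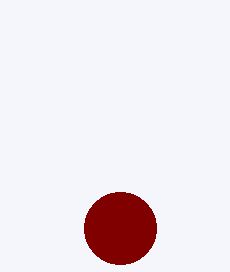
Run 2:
cx = 120; cy = 228; r = 36; fill = 'maroon'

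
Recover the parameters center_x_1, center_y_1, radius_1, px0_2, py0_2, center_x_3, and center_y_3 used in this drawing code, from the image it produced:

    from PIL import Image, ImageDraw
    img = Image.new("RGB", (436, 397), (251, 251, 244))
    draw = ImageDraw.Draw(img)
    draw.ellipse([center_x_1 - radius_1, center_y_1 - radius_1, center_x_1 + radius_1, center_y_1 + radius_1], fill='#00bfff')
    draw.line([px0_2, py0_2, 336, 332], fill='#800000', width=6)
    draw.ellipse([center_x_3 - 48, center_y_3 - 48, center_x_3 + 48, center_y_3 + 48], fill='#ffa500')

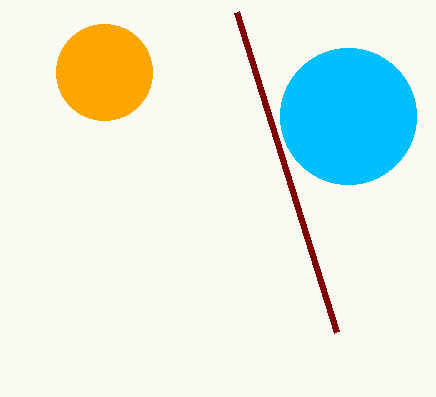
center_x_1 = 348, center_y_1 = 116, radius_1 = 68, px0_2 = 236, py0_2 = 12, center_x_3 = 104, center_y_3 = 72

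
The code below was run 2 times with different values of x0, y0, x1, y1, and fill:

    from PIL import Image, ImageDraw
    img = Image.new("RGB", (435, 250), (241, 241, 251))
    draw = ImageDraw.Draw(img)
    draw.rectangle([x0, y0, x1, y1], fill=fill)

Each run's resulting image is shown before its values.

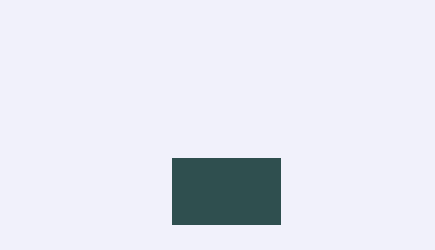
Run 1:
x0 = 172; y0 = 158; x1 = 280; y1 = 224; fill = 'darkslategray'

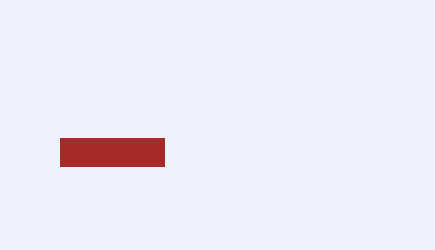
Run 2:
x0 = 60, y0 = 138, x1 = 164, y1 = 166, fill = 'brown'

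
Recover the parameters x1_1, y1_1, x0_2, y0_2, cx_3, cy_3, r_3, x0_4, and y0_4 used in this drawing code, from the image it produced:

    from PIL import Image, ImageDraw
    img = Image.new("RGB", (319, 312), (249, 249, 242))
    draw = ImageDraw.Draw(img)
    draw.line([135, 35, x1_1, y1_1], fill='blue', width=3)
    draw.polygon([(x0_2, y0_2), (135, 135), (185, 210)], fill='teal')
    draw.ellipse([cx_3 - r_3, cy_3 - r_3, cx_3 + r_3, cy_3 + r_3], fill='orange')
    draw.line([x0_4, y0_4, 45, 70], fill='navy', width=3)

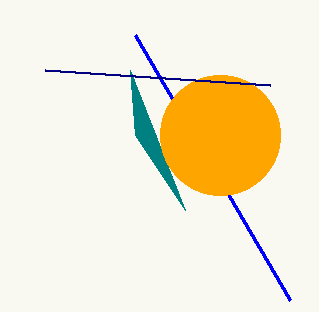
x1_1 = 290, y1_1 = 300, x0_2 = 130, y0_2 = 70, cx_3 = 220, cy_3 = 135, r_3 = 60, x0_4 = 270, y0_4 = 85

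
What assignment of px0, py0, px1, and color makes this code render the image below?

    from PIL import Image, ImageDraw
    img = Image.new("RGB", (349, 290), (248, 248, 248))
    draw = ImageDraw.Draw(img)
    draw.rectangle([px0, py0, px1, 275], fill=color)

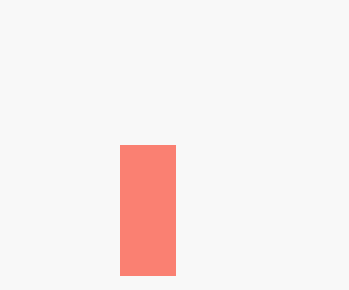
px0 = 120
py0 = 145
px1 = 175
color = 'salmon'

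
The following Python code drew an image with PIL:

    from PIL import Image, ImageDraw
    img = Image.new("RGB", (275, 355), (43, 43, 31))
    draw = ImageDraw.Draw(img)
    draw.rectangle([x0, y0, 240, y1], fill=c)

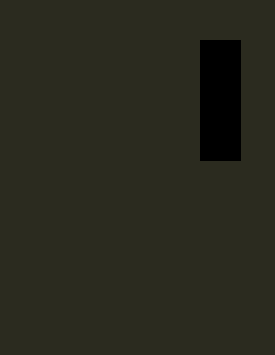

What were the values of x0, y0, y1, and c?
x0 = 200, y0 = 40, y1 = 160, c = 'black'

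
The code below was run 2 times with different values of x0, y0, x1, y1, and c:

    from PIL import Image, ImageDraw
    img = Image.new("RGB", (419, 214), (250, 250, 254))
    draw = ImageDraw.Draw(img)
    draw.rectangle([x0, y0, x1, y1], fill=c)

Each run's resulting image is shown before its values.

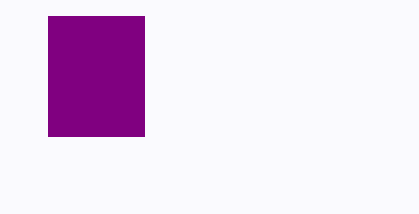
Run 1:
x0 = 48
y0 = 16
x1 = 144
y1 = 136
c = 'purple'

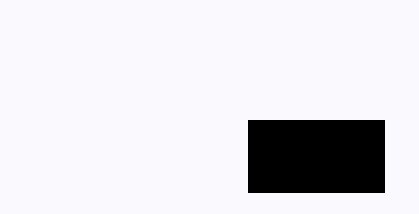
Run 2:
x0 = 248, y0 = 120, x1 = 384, y1 = 192, c = 'black'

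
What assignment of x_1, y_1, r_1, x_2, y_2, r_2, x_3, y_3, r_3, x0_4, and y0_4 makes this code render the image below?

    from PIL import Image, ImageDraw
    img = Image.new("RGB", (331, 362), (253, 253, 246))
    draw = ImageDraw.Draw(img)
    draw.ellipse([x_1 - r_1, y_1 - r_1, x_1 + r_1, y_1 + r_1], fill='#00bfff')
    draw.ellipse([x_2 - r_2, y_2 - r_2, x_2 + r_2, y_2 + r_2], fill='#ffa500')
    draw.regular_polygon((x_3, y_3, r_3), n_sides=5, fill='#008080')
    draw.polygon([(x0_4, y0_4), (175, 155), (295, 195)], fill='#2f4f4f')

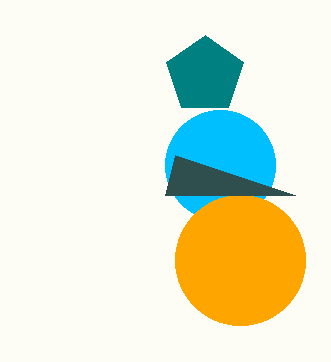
x_1 = 220
y_1 = 165
r_1 = 55
x_2 = 240
y_2 = 260
r_2 = 65
x_3 = 205
y_3 = 75
r_3 = 40
x0_4 = 165
y0_4 = 195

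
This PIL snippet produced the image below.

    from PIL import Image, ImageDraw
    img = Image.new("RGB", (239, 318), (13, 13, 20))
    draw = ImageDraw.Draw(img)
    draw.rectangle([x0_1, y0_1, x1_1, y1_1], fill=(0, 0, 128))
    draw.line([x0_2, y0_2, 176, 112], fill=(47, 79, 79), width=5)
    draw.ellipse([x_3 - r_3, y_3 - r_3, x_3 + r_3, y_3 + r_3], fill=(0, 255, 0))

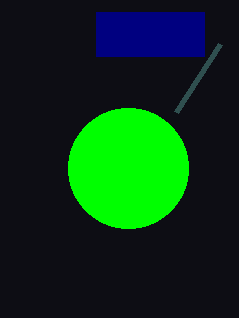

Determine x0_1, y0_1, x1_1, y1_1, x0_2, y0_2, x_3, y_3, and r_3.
x0_1 = 96; y0_1 = 12; x1_1 = 204; y1_1 = 56; x0_2 = 220; y0_2 = 44; x_3 = 128; y_3 = 168; r_3 = 60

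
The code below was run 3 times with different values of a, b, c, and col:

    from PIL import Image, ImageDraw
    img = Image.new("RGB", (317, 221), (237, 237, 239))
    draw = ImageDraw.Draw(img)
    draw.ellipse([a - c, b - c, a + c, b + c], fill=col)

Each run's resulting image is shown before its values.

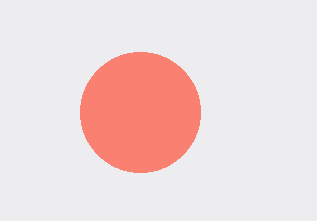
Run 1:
a = 140
b = 112
c = 60
col = 'salmon'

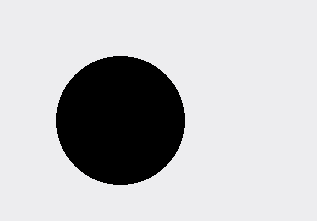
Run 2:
a = 120; b = 120; c = 64; col = 'black'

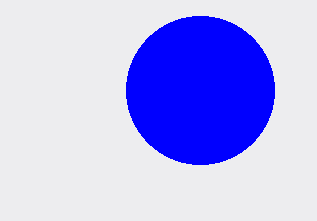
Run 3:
a = 200; b = 90; c = 74; col = 'blue'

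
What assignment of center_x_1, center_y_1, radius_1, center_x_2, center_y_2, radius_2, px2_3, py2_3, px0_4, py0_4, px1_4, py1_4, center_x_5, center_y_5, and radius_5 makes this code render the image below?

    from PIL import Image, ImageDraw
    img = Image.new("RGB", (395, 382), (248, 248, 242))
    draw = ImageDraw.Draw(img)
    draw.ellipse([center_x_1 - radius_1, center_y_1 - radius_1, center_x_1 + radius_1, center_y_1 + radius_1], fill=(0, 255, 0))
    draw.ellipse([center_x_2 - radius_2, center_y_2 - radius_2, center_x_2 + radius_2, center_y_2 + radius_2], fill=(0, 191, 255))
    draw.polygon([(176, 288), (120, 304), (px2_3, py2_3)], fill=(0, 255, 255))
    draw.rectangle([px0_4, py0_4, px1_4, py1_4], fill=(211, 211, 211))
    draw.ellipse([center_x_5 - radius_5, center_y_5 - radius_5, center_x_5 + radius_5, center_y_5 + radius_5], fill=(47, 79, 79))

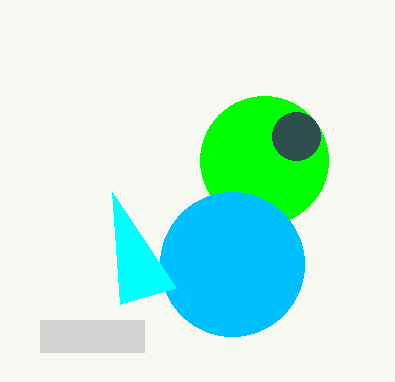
center_x_1 = 264
center_y_1 = 160
radius_1 = 64
center_x_2 = 232
center_y_2 = 264
radius_2 = 72
px2_3 = 112
py2_3 = 192
px0_4 = 40
py0_4 = 320
px1_4 = 144
py1_4 = 352
center_x_5 = 296
center_y_5 = 136
radius_5 = 24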